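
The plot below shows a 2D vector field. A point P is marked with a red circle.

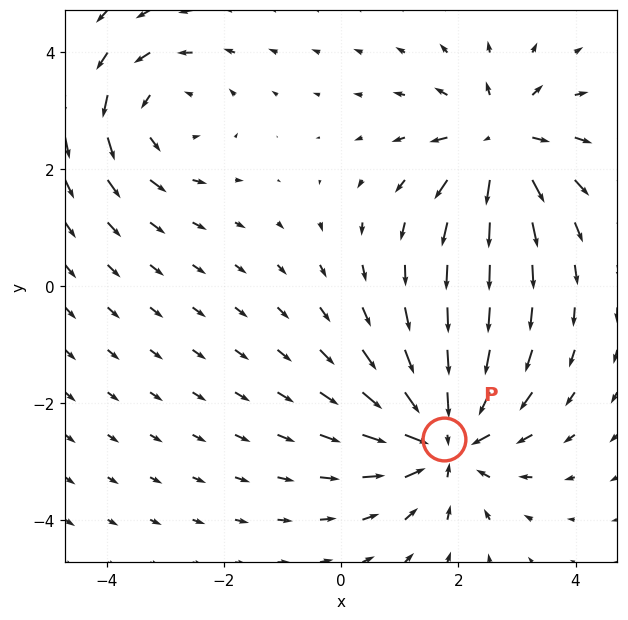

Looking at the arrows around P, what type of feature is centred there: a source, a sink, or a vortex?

At P (1.8, -2.6) the arrows converge inward. Divergence about -5, curl ≈0 — negative divergence with near-zero curl is a sink.

sink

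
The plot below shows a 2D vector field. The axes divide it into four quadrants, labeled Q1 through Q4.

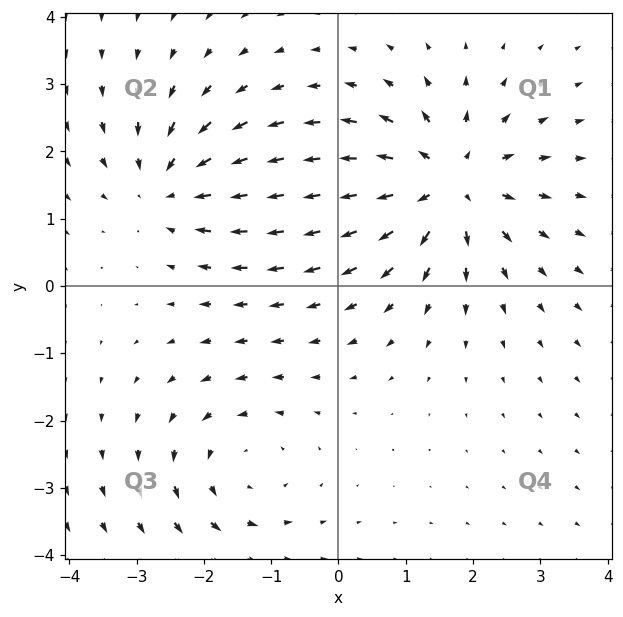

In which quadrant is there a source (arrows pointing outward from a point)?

The source sits at approximately (1.6, 1.5), which lies in quadrant Q1. The divergence there is about +5, positive as expected for a source.

Q1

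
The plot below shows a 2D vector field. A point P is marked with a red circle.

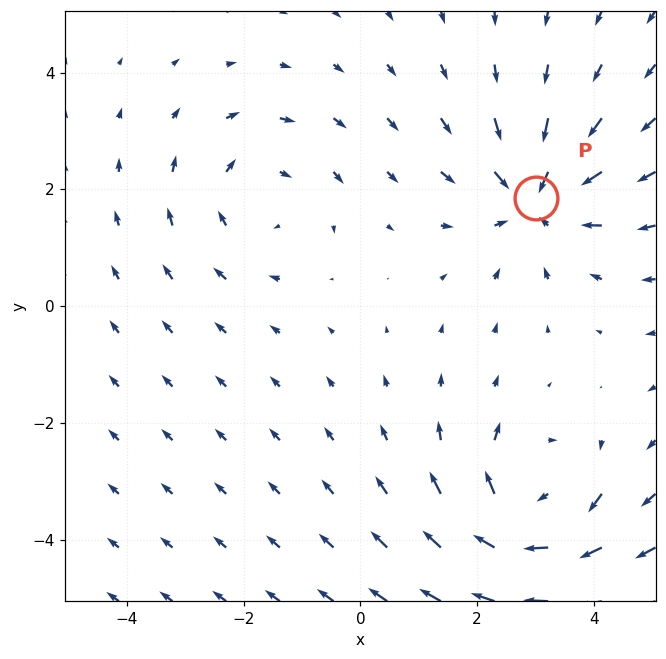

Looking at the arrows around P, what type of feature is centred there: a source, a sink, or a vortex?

sink

At P (3.0, 1.8) the arrows converge inward. Divergence about -5, curl ≈0 — negative divergence with near-zero curl is a sink.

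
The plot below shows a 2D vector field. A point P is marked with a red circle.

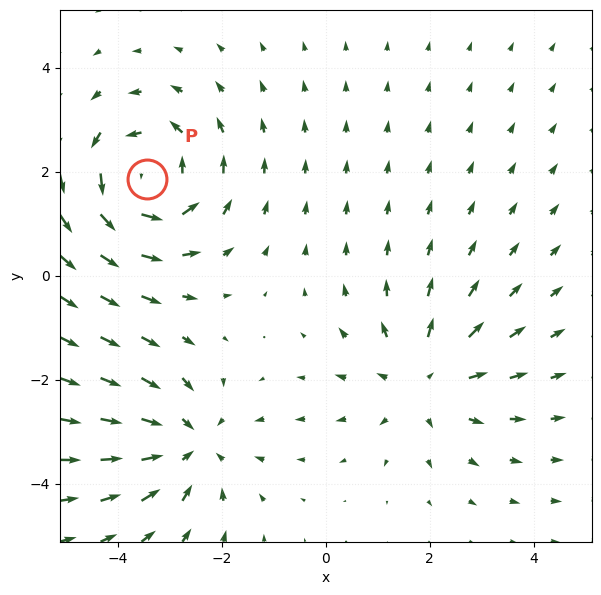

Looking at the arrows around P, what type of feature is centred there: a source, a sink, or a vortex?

vortex

At P (-3.4, 1.9) the arrows circulate counterclockwise. Divergence ≈0, curl about +4 — near-zero divergence with nonzero curl is a vortex.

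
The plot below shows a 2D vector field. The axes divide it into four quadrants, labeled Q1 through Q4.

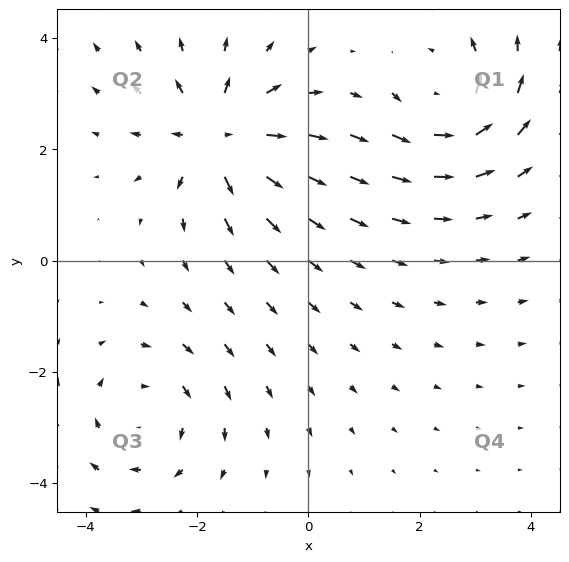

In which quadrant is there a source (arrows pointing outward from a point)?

The source sits at approximately (-1.6, 2.2), which lies in quadrant Q2. The divergence there is about +6, positive as expected for a source.

Q2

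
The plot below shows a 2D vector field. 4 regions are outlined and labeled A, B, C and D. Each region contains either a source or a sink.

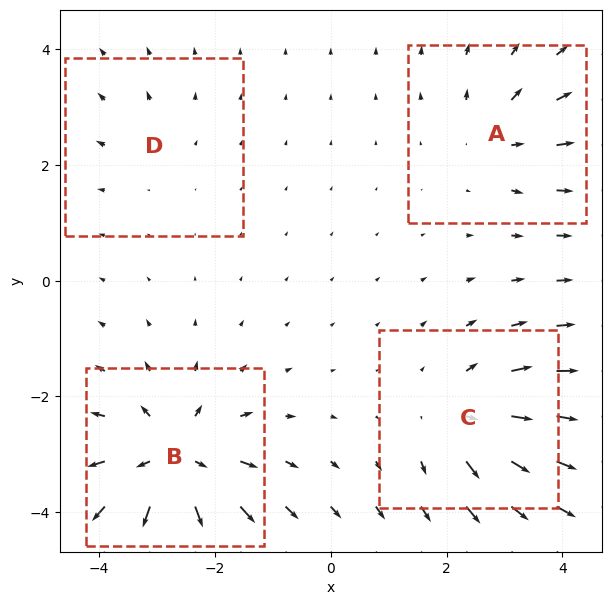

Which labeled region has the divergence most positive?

B

Divergence at each region's feature centre — A: about +4, B: about +8, C: about +6, D: about +2. Region B is most positive.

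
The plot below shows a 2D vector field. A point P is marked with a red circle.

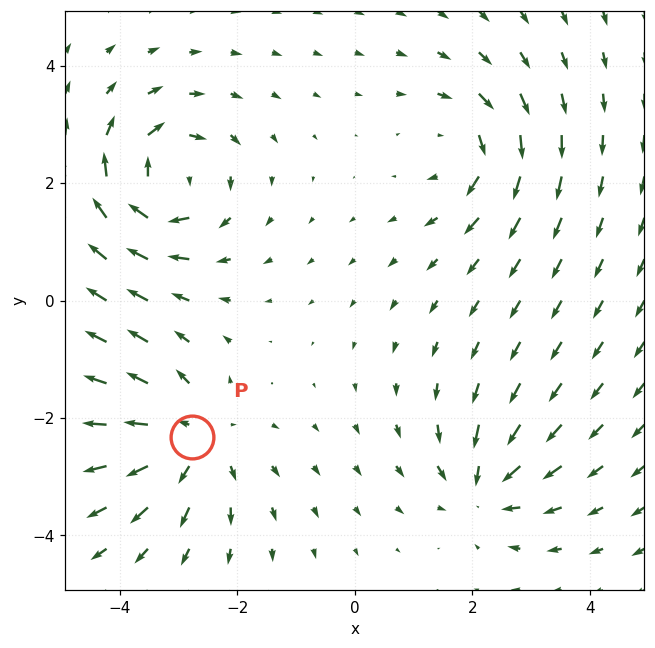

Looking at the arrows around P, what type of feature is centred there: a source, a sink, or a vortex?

source

At P (-2.8, -2.3) the arrows spread outward. Divergence about +4, curl ≈0 — positive divergence with near-zero curl is a source.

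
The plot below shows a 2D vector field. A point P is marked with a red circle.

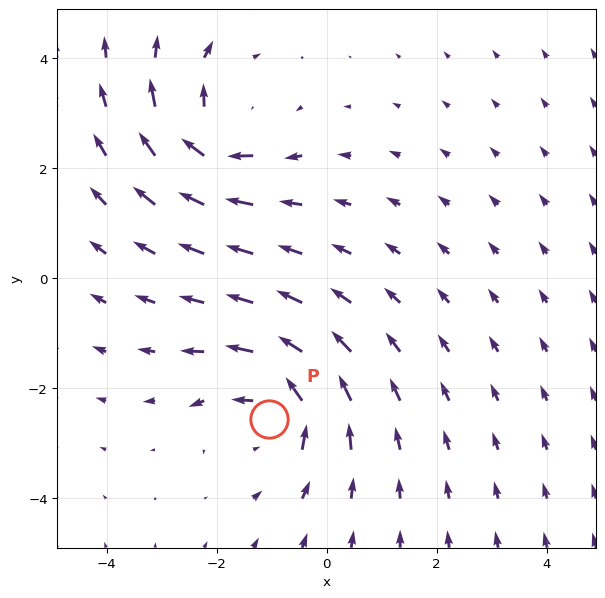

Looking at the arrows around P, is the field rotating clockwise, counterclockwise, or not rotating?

counterclockwise

Near P at (-1.0, -2.6) the arrows circulate counterclockwise. The curl (z-component) there is about +4; positive curl means counterclockwise rotation.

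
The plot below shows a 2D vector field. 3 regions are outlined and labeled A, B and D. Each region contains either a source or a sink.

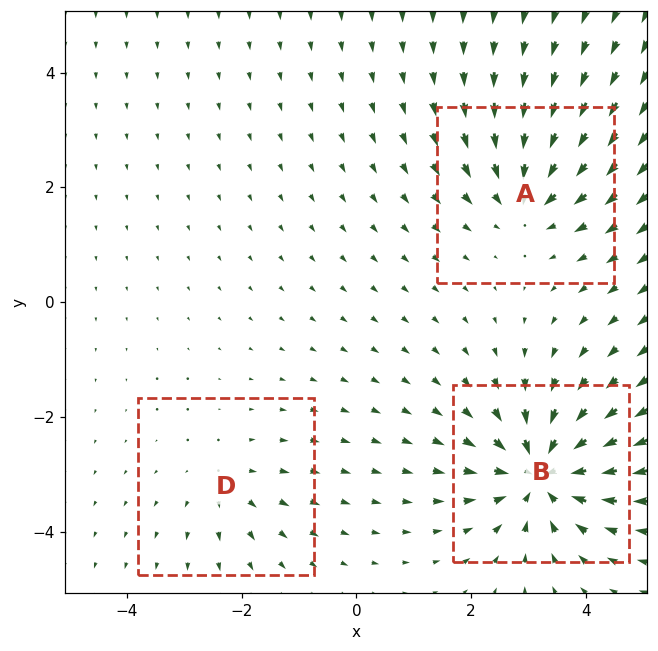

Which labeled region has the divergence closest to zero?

Divergence at each region's feature centre — A: about -4, B: about -6, D: about +2. Region D is closest to zero.

D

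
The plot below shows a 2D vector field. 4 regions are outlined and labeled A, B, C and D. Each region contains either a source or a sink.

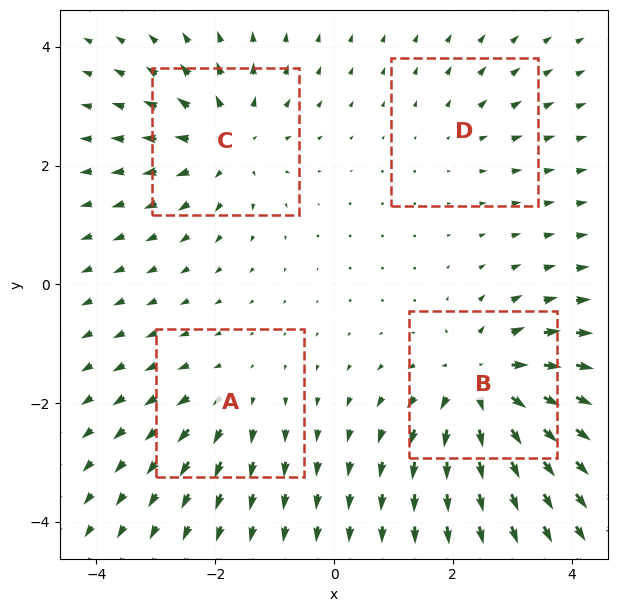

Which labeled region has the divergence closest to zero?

Divergence at each region's feature centre — A: about +3, B: about +7, C: about +5, D: about +2. Region D is closest to zero.

D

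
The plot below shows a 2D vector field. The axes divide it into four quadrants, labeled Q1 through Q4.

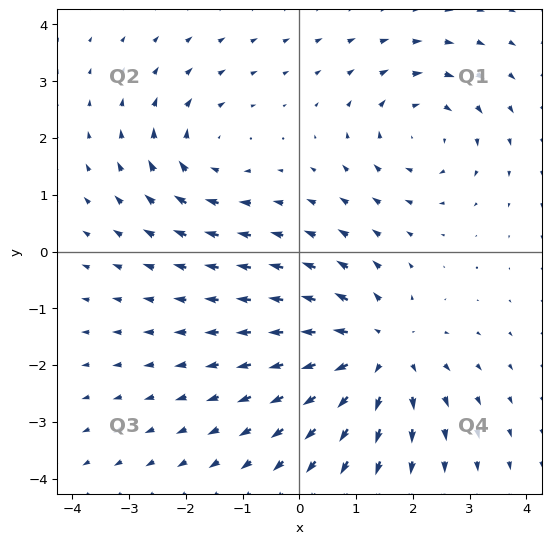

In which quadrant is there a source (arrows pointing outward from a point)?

The source sits at approximately (1.4, -1.8), which lies in quadrant Q4. The divergence there is about +4, positive as expected for a source.

Q4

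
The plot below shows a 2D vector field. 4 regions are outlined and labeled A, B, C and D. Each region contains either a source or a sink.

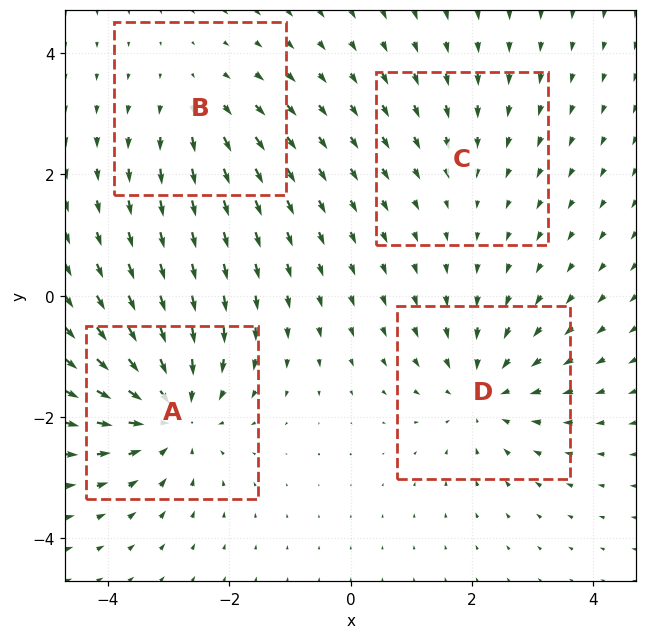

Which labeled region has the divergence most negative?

Divergence at each region's feature centre — A: about -6, B: about +3, C: about -2, D: about -5. Region A is most negative.

A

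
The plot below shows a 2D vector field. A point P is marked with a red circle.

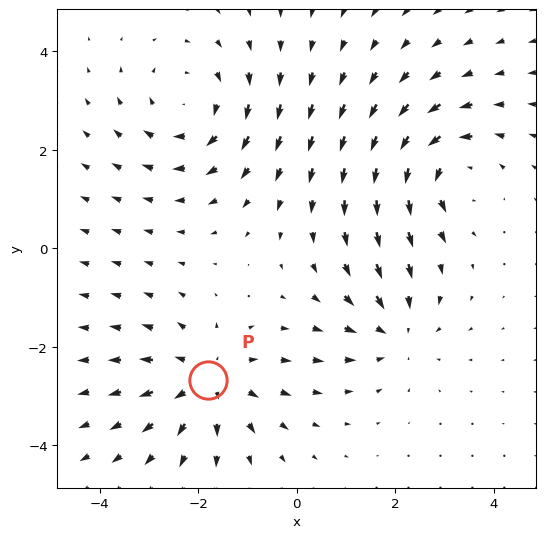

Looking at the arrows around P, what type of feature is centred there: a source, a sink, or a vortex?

At P (-1.8, -2.7) the arrows spread outward. Divergence about +4, curl ≈0 — positive divergence with near-zero curl is a source.

source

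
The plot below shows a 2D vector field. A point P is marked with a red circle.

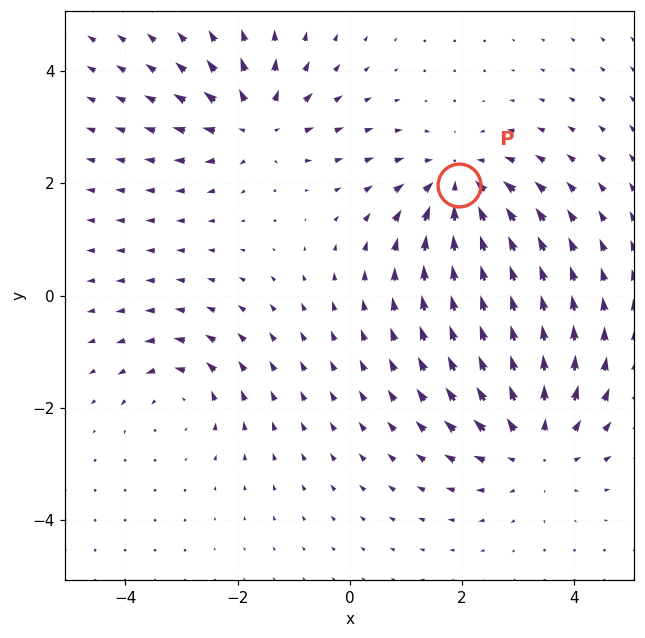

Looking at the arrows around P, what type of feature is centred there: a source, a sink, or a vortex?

sink

At P (1.9, 2.0) the arrows converge inward. Divergence about -5, curl ≈0 — negative divergence with near-zero curl is a sink.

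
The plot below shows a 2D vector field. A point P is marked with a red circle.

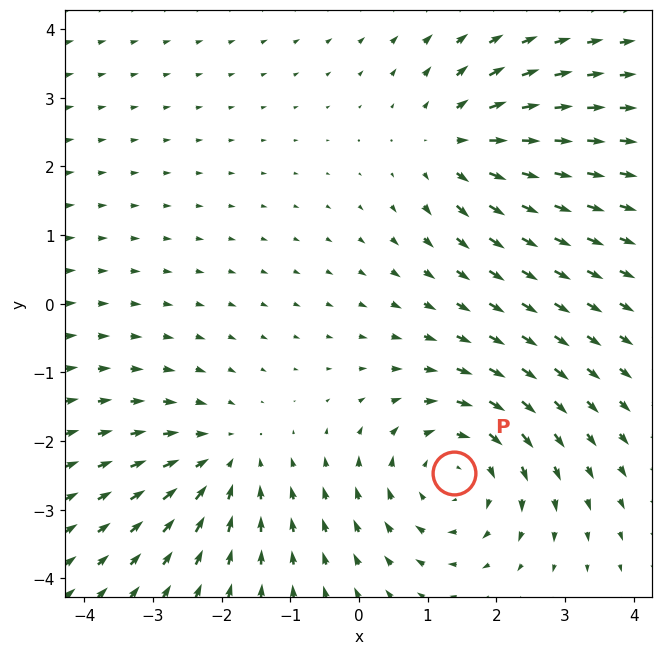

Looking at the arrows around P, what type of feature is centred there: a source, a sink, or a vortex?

At P (1.4, -2.5) the arrows circulate clockwise. Divergence ≈0, curl about -4 — near-zero divergence with nonzero curl is a vortex.

vortex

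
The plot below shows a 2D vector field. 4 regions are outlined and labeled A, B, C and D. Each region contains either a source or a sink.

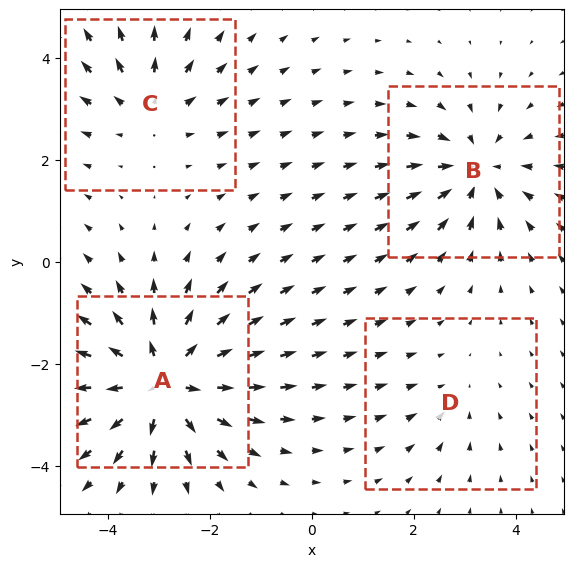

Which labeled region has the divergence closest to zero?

Divergence at each region's feature centre — A: about +6, B: about -4, C: about +3, D: about -2. Region D is closest to zero.

D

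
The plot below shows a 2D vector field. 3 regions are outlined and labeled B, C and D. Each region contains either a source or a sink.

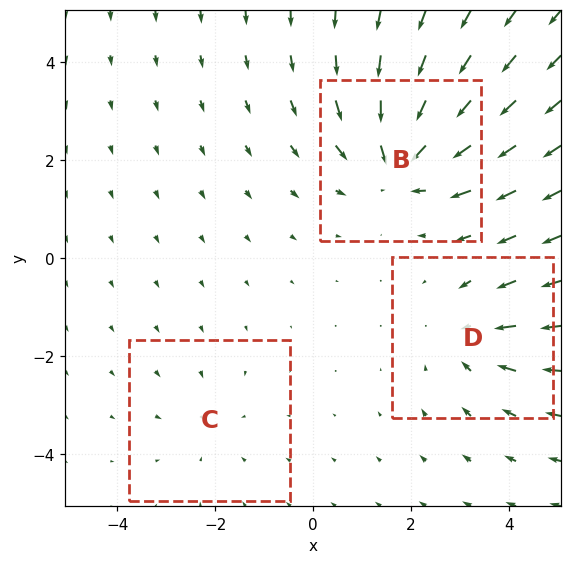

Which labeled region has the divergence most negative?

Divergence at each region's feature centre — B: about -4, C: about -2, D: about -3. Region B is most negative.

B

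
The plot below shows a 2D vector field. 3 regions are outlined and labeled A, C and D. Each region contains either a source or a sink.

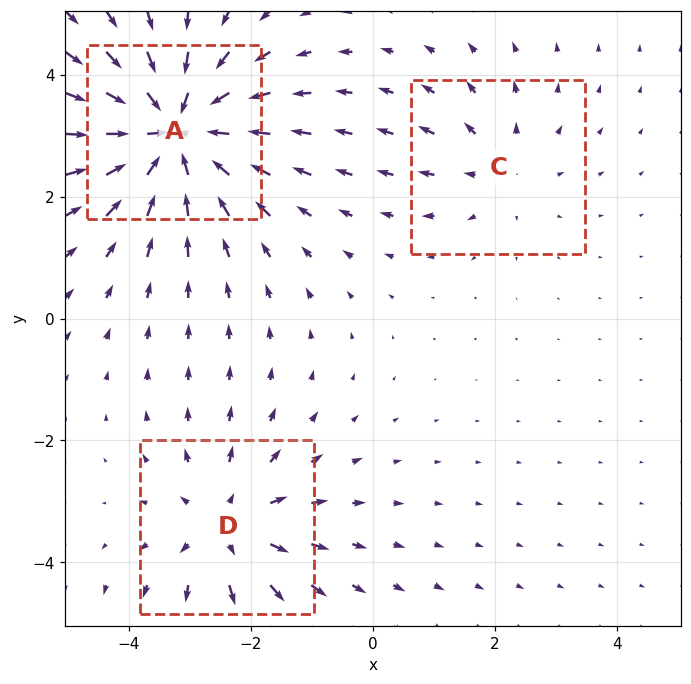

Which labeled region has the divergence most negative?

A

Divergence at each region's feature centre — A: about -5, C: about +2, D: about +3. Region A is most negative.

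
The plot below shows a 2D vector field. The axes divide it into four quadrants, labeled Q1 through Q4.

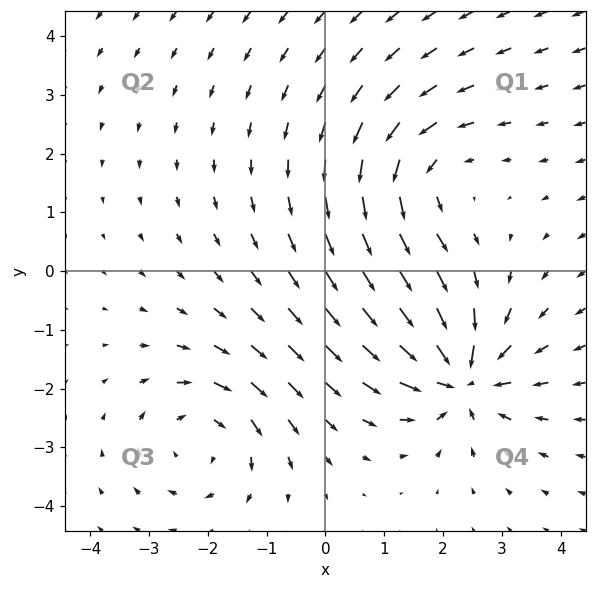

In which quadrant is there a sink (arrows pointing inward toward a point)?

Q4

The sink sits at approximately (2.3, -1.8), which lies in quadrant Q4. The divergence there is about -6, negative as expected for a sink.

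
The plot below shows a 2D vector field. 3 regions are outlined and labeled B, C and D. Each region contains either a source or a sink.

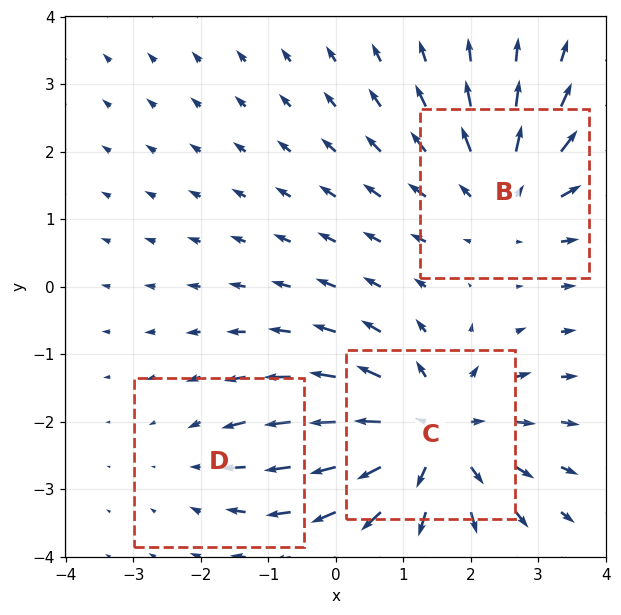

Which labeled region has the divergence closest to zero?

D

Divergence at each region's feature centre — B: about +3, C: about +4, D: about -2. Region D is closest to zero.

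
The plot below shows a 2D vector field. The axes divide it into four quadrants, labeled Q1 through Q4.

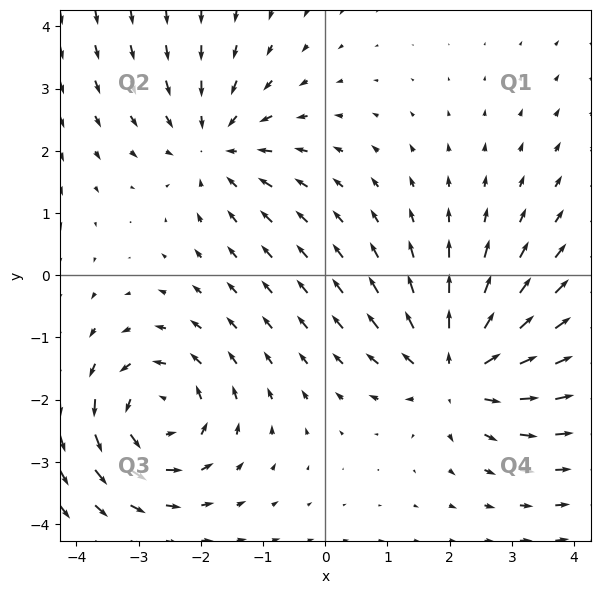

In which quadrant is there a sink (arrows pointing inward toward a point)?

The sink sits at approximately (-1.8, 2.1), which lies in quadrant Q2. The divergence there is about -2, negative as expected for a sink.

Q2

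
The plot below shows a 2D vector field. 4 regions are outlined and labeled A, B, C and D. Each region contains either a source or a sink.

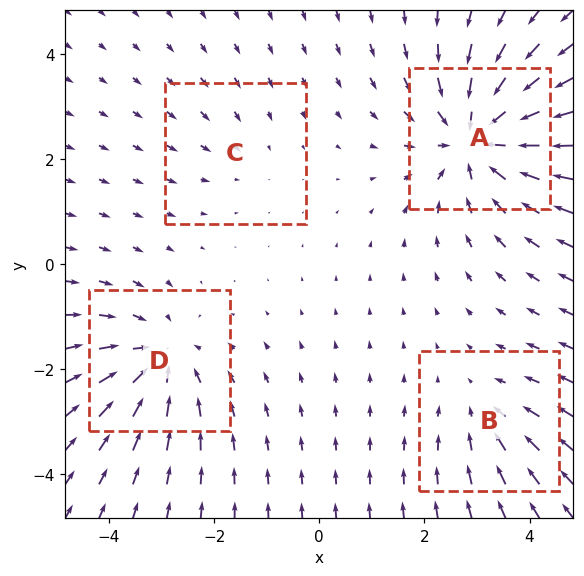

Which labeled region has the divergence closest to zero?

C

Divergence at each region's feature centre — A: about -7, B: about -3, C: about -2, D: about -5. Region C is closest to zero.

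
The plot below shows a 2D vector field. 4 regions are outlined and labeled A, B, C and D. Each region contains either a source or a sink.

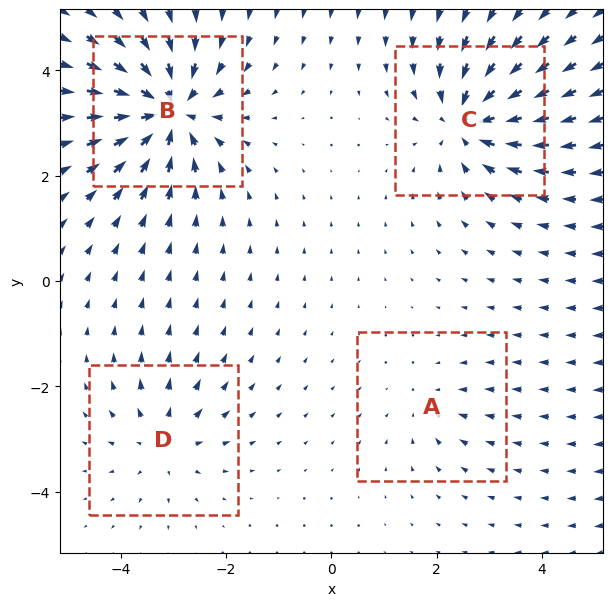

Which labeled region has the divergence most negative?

Divergence at each region's feature centre — A: about -2, B: about -8, C: about -6, D: about +4. Region B is most negative.

B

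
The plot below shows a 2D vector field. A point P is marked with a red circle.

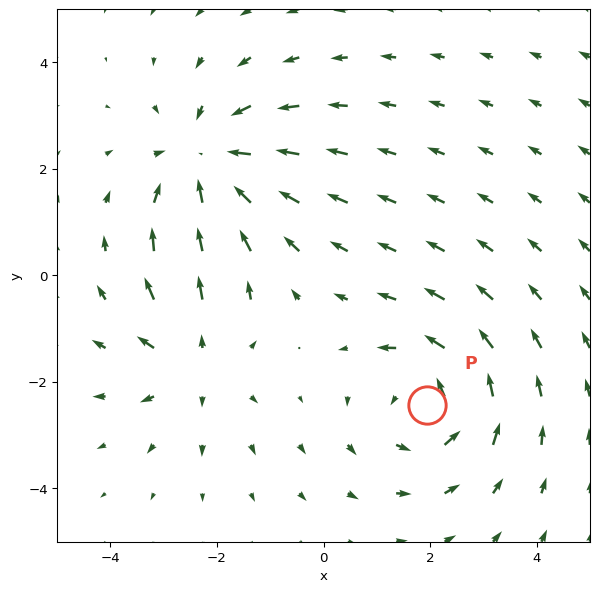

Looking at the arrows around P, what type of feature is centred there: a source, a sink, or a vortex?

At P (1.9, -2.4) the arrows circulate counterclockwise. Divergence ≈0, curl about +4 — near-zero divergence with nonzero curl is a vortex.

vortex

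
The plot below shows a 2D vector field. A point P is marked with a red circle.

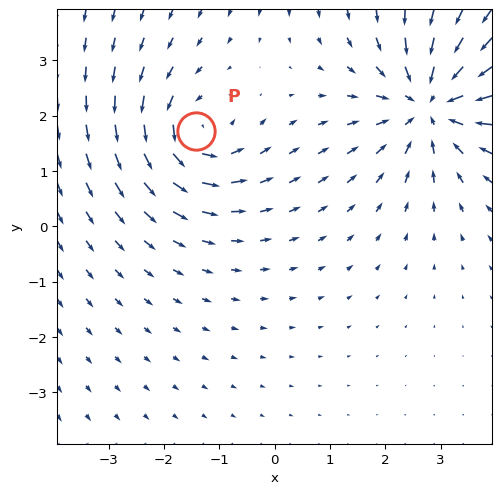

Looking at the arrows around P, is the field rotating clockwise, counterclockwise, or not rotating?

counterclockwise

Near P at (-1.4, 1.7) the arrows circulate counterclockwise. The curl (z-component) there is about +3; positive curl means counterclockwise rotation.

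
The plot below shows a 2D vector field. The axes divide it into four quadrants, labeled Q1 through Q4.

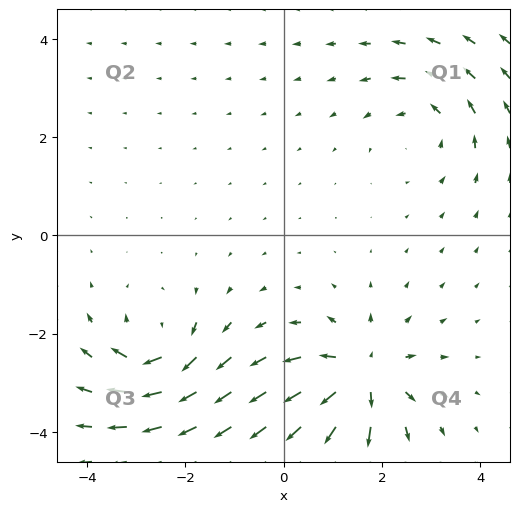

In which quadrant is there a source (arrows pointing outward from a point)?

The source sits at approximately (1.6, -2.9), which lies in quadrant Q4. The divergence there is about +7, positive as expected for a source.

Q4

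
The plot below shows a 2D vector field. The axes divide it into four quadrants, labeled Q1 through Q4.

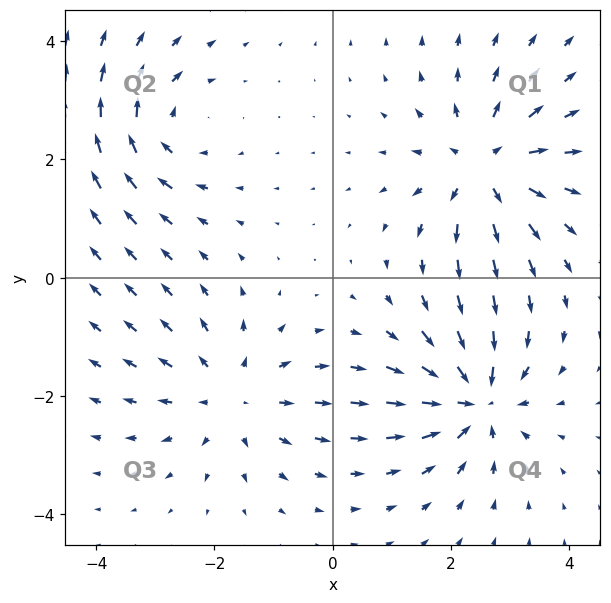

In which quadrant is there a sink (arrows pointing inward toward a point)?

The sink sits at approximately (2.4, -2.1), which lies in quadrant Q4. The divergence there is about -6, negative as expected for a sink.

Q4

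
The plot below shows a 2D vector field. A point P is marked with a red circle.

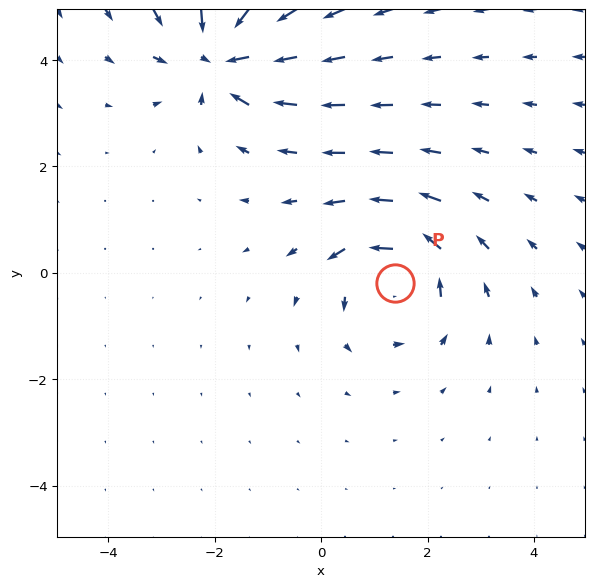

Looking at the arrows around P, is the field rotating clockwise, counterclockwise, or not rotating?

Near P at (1.4, -0.2) the arrows circulate counterclockwise. The curl (z-component) there is about +5; positive curl means counterclockwise rotation.

counterclockwise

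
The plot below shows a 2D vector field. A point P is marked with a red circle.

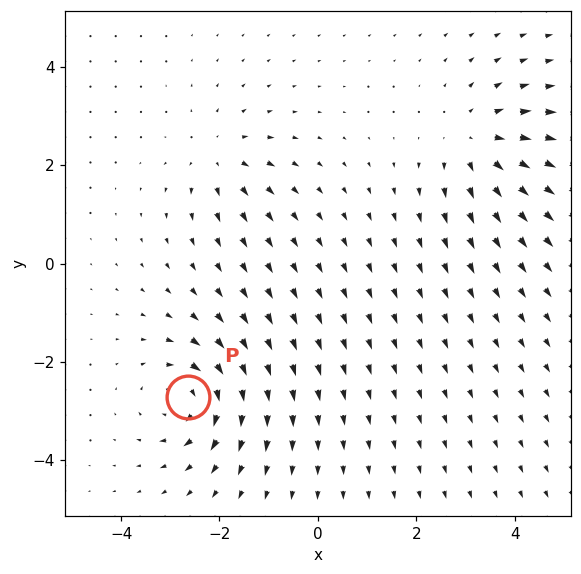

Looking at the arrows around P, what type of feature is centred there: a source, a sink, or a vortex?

At P (-2.6, -2.7) the arrows circulate clockwise. Divergence ≈0, curl about -5 — near-zero divergence with nonzero curl is a vortex.

vortex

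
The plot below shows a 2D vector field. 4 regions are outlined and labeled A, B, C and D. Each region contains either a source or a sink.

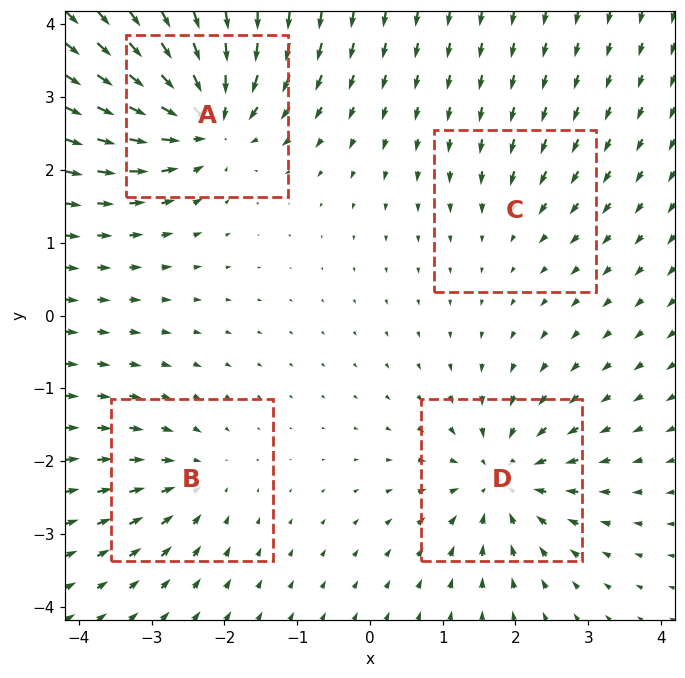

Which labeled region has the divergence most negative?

A

Divergence at each region's feature centre — A: about -8, B: about -4, C: about -2, D: about -6. Region A is most negative.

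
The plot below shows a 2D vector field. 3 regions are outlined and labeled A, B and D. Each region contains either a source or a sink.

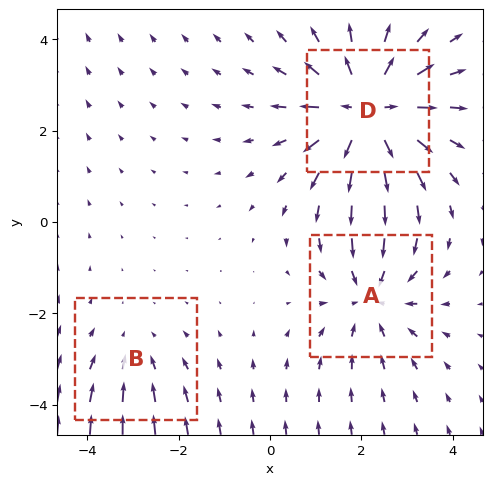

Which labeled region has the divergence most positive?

D

Divergence at each region's feature centre — A: about -3, B: about -2, D: about +4. Region D is most positive.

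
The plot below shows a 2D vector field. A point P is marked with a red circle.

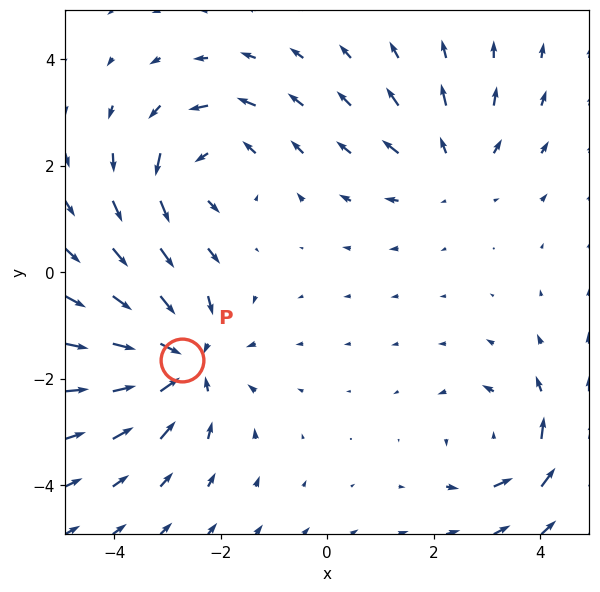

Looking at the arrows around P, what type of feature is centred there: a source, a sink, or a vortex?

sink

At P (-2.7, -1.6) the arrows converge inward. Divergence about -5, curl ≈0 — negative divergence with near-zero curl is a sink.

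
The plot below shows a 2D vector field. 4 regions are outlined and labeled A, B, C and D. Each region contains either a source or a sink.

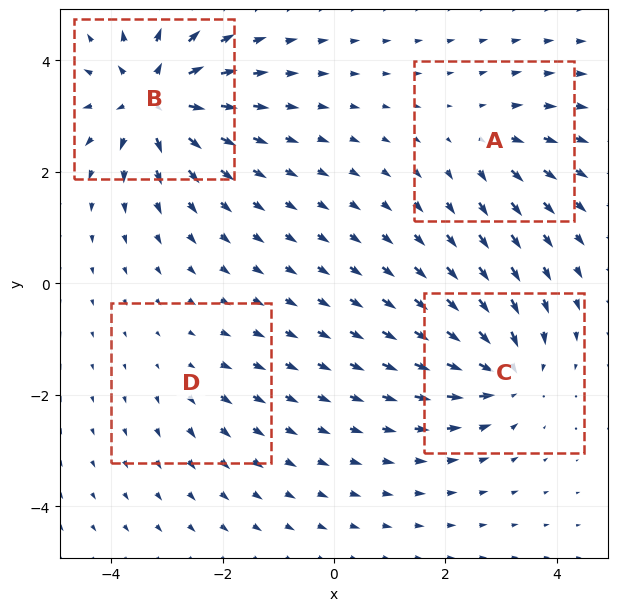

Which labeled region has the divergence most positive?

B

Divergence at each region's feature centre — A: about +4, B: about +8, C: about -6, D: about +2. Region B is most positive.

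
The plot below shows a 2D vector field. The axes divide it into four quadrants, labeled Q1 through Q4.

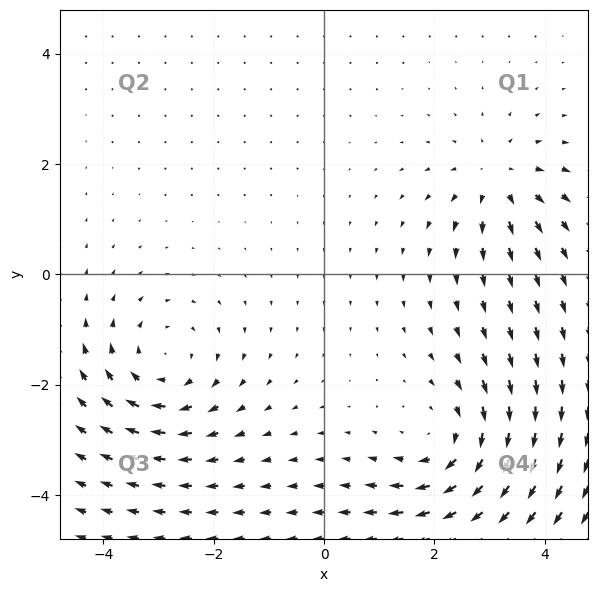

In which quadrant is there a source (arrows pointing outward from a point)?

The source sits at approximately (3.2, 1.7), which lies in quadrant Q1. The divergence there is about +4, positive as expected for a source.

Q1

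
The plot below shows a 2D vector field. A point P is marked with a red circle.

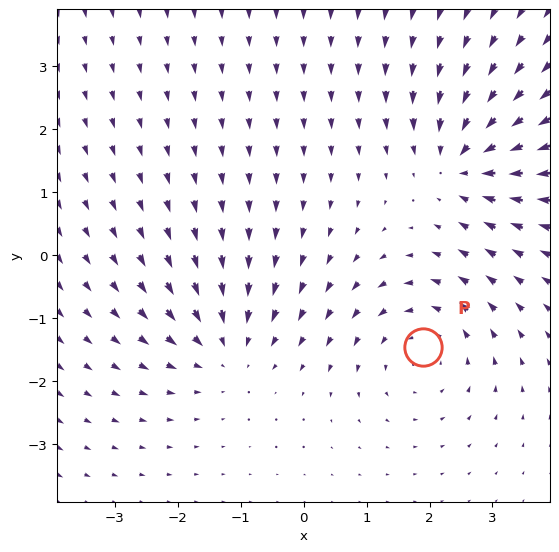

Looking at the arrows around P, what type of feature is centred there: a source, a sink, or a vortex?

vortex

At P (1.9, -1.5) the arrows circulate counterclockwise. Divergence ≈0, curl about +3 — near-zero divergence with nonzero curl is a vortex.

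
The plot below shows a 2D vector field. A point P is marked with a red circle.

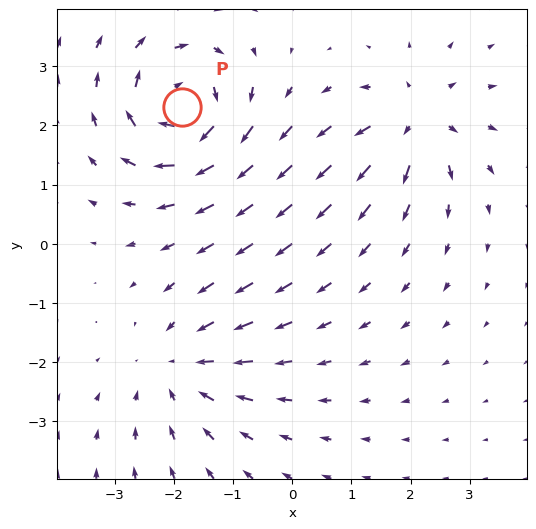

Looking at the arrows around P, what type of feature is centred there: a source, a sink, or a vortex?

vortex

At P (-1.9, 2.3) the arrows circulate clockwise. Divergence ≈0, curl about -6 — near-zero divergence with nonzero curl is a vortex.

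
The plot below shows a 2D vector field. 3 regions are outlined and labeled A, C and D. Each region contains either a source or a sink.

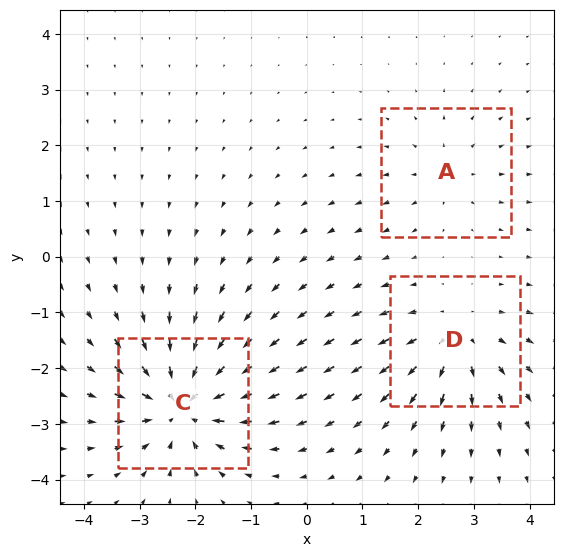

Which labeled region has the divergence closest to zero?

A

Divergence at each region's feature centre — A: about +2, C: about -5, D: about +3. Region A is closest to zero.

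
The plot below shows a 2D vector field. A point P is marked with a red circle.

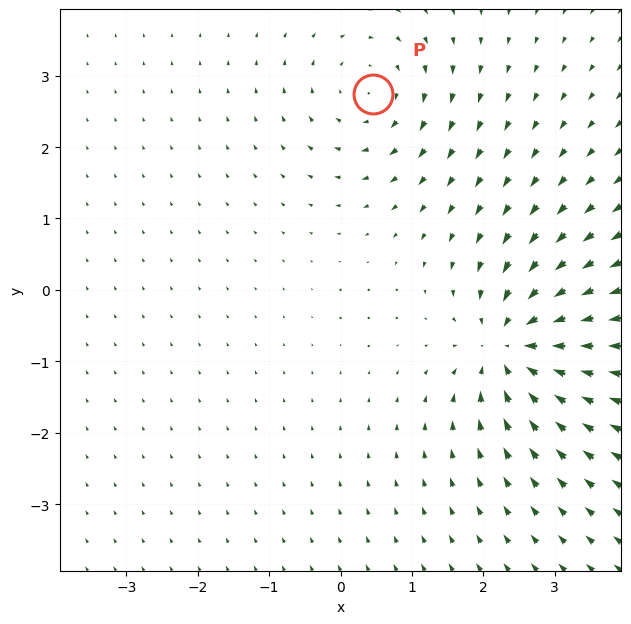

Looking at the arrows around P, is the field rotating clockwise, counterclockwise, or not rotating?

Near P at (0.5, 2.7) the arrows circulate clockwise. The curl (z-component) there is about -4; negative curl means clockwise rotation.

clockwise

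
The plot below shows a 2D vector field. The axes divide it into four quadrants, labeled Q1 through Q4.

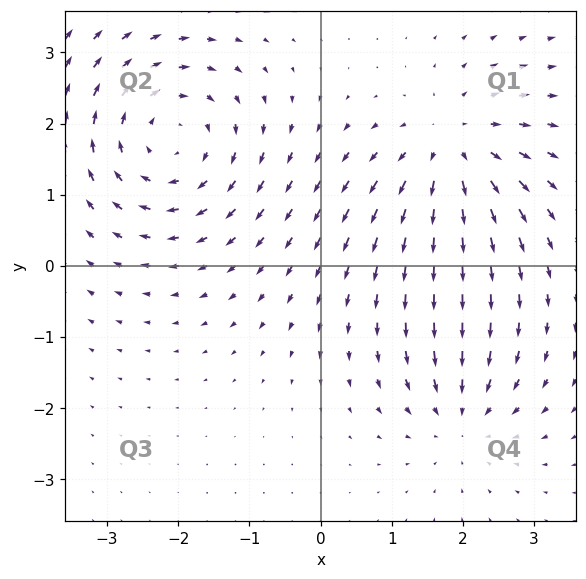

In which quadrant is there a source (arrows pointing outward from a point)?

Q1

The source sits at approximately (1.9, 1.6), which lies in quadrant Q1. The divergence there is about +4, positive as expected for a source.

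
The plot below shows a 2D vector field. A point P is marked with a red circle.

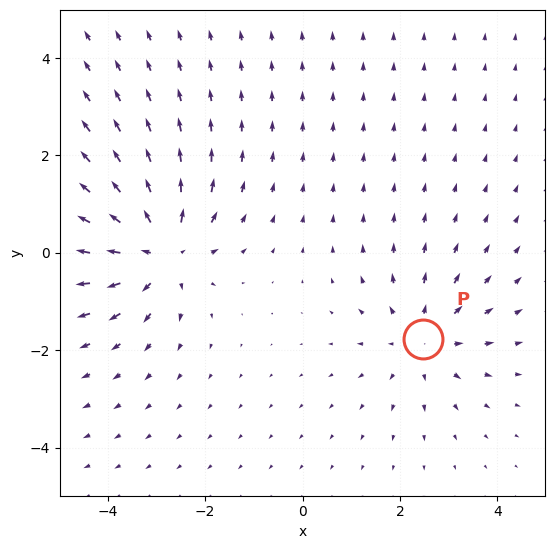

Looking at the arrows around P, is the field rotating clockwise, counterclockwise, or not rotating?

Near P at (2.5, -1.8) the arrows show no circulation. The curl there is ≈0.

not rotating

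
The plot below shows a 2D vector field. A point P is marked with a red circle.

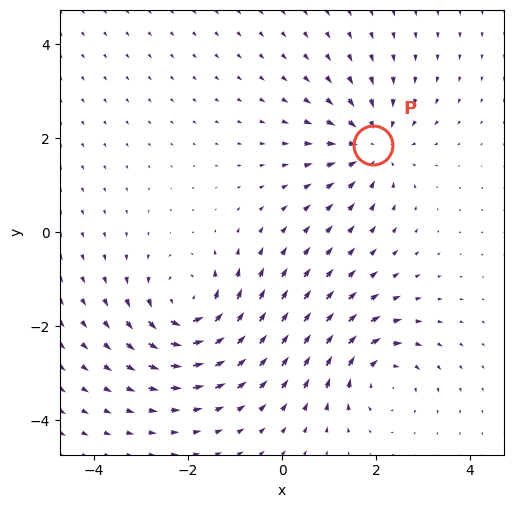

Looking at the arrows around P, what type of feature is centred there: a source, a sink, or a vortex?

sink

At P (1.9, 1.8) the arrows converge inward. Divergence about -5, curl ≈0 — negative divergence with near-zero curl is a sink.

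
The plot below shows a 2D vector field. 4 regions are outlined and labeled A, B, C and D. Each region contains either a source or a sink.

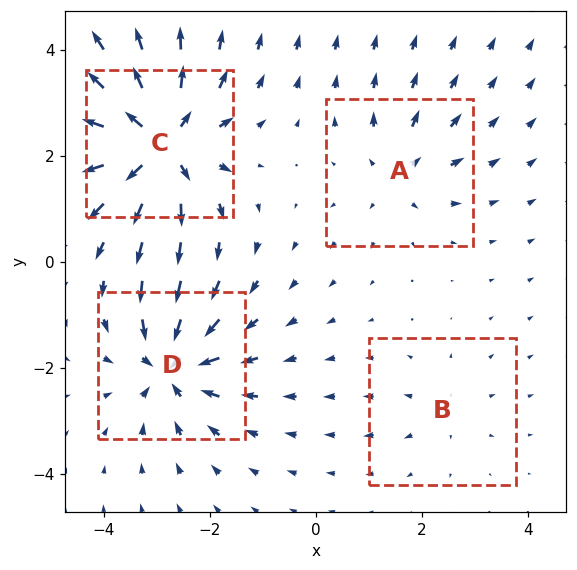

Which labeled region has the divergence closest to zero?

Divergence at each region's feature centre — A: about +4, B: about +2, C: about +8, D: about -6. Region B is closest to zero.

B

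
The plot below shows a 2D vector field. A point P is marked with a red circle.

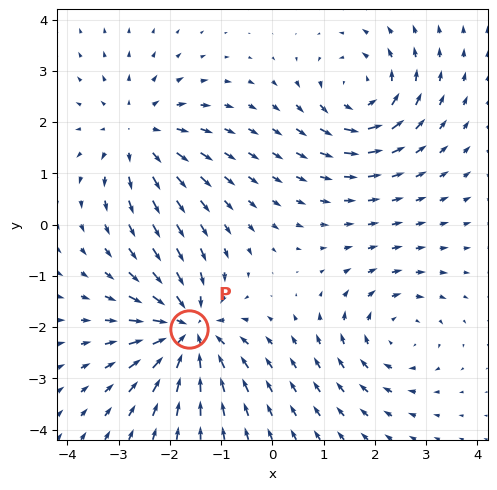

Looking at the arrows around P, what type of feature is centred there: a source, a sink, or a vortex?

At P (-1.6, -2.0) the arrows converge inward. Divergence about -6, curl ≈0 — negative divergence with near-zero curl is a sink.

sink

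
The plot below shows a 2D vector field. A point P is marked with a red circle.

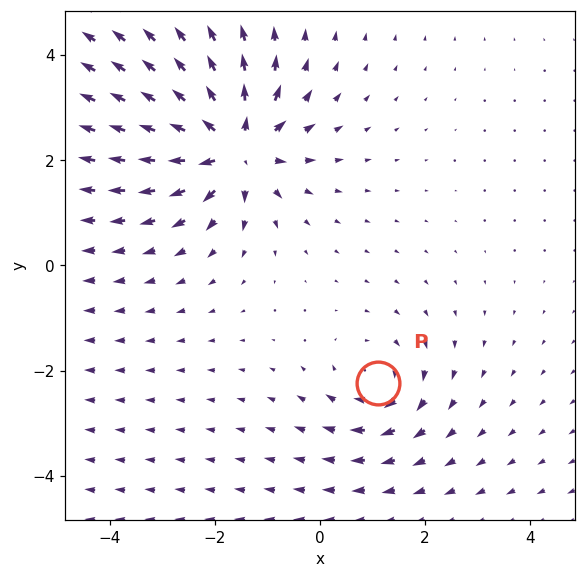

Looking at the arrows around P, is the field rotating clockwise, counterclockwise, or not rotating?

Near P at (1.1, -2.2) the arrows circulate clockwise. The curl (z-component) there is about -3; negative curl means clockwise rotation.

clockwise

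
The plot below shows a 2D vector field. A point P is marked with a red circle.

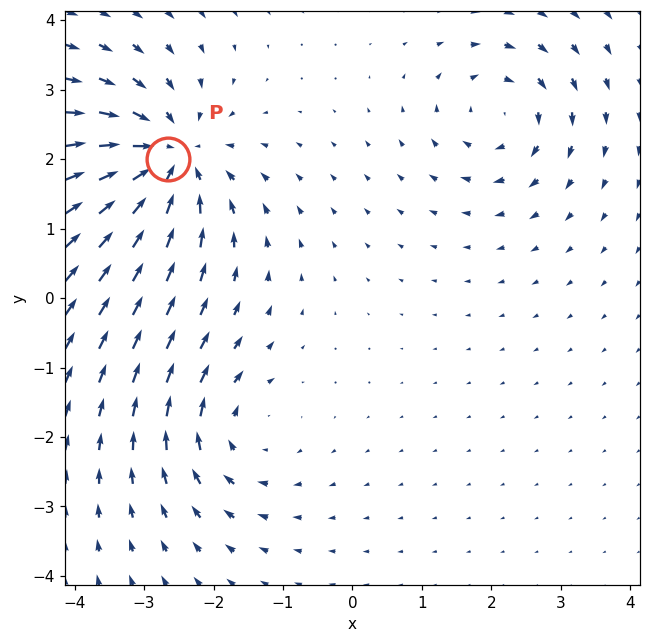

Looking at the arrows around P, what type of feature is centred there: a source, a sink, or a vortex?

sink

At P (-2.7, 2.0) the arrows converge inward. Divergence about -6, curl ≈0 — negative divergence with near-zero curl is a sink.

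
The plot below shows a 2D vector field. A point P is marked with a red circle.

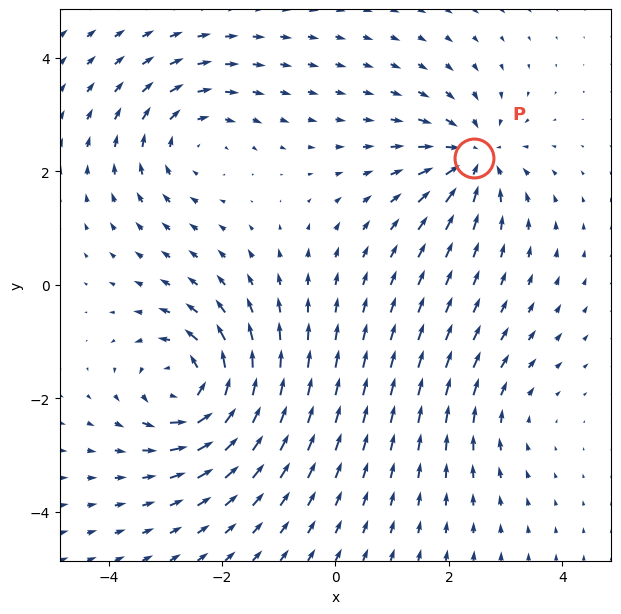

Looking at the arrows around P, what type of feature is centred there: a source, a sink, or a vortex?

sink

At P (2.4, 2.2) the arrows converge inward. Divergence about -5, curl ≈0 — negative divergence with near-zero curl is a sink.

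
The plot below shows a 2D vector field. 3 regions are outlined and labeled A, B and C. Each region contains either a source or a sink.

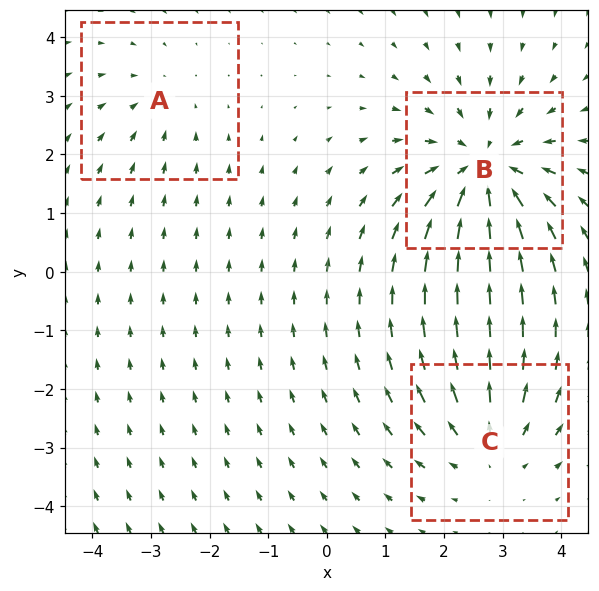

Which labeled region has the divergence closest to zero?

A

Divergence at each region's feature centre — A: about -2, B: about -4, C: about +3. Region A is closest to zero.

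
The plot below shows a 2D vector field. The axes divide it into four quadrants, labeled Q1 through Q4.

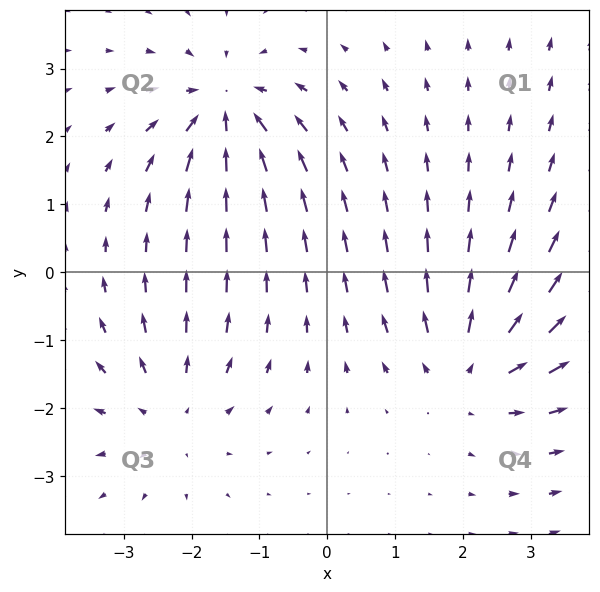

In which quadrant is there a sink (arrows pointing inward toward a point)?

The sink sits at approximately (-1.5, 2.4), which lies in quadrant Q2. The divergence there is about -4, negative as expected for a sink.

Q2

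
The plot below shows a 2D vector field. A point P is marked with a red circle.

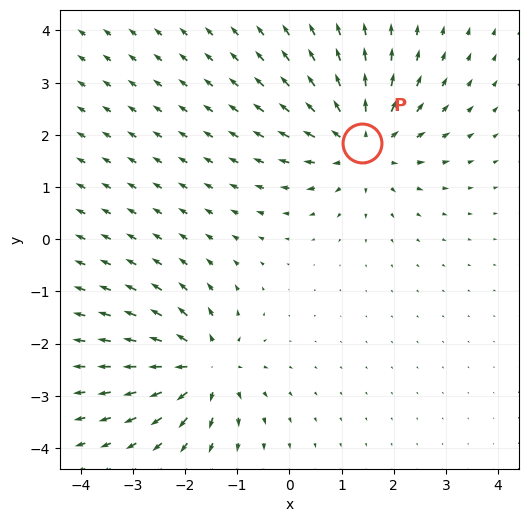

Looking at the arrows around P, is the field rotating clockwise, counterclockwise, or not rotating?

not rotating

Near P at (1.4, 1.8) the arrows show no circulation. The curl there is ≈0.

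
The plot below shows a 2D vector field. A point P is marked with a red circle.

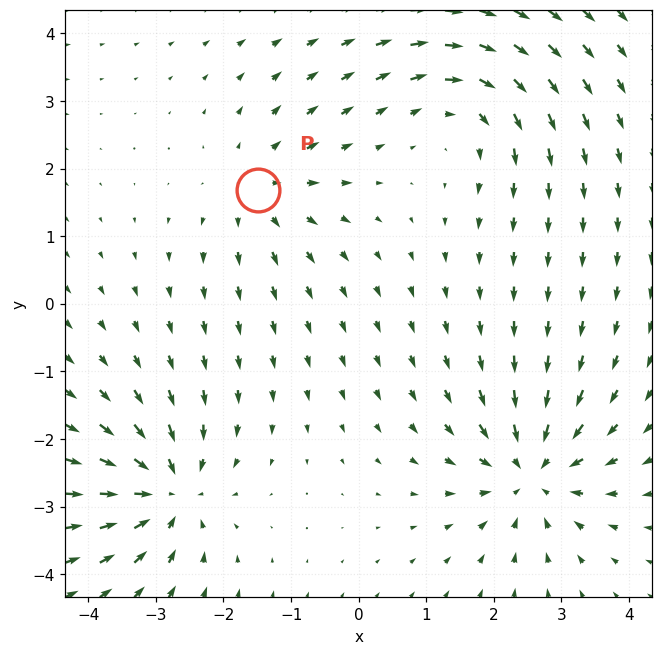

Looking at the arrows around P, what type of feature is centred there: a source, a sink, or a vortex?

source

At P (-1.5, 1.7) the arrows spread outward. Divergence about +3, curl ≈0 — positive divergence with near-zero curl is a source.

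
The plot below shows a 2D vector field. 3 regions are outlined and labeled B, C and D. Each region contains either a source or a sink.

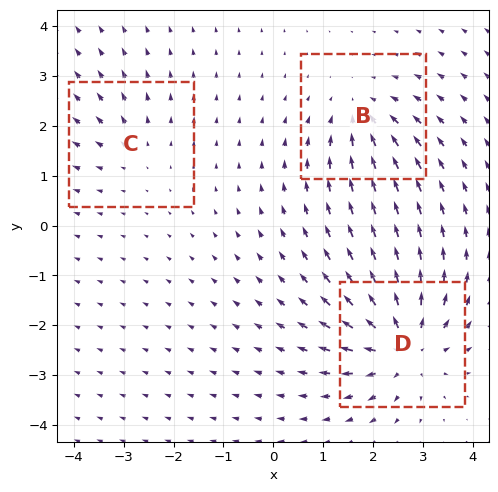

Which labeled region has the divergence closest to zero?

C

Divergence at each region's feature centre — B: about -3, C: about +2, D: about +6. Region C is closest to zero.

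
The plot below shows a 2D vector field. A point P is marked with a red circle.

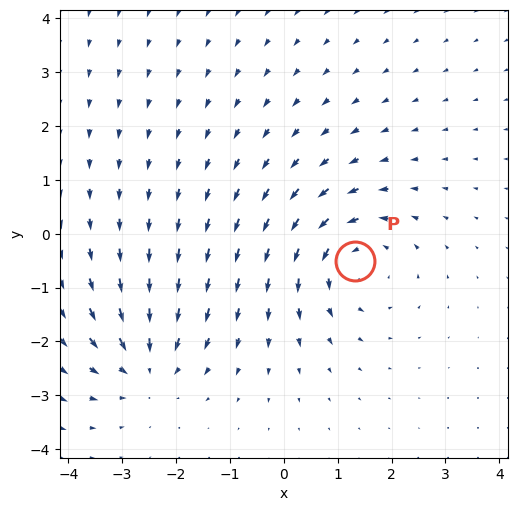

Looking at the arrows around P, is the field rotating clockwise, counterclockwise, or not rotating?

counterclockwise

Near P at (1.3, -0.5) the arrows circulate counterclockwise. The curl (z-component) there is about +5; positive curl means counterclockwise rotation.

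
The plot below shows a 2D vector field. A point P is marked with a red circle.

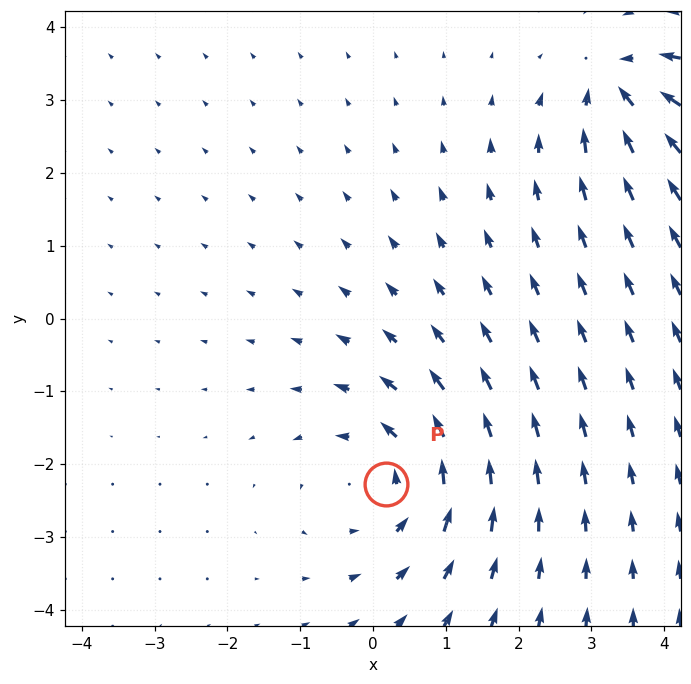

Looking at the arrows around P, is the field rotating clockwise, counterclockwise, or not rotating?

counterclockwise

Near P at (0.2, -2.3) the arrows circulate counterclockwise. The curl (z-component) there is about +4; positive curl means counterclockwise rotation.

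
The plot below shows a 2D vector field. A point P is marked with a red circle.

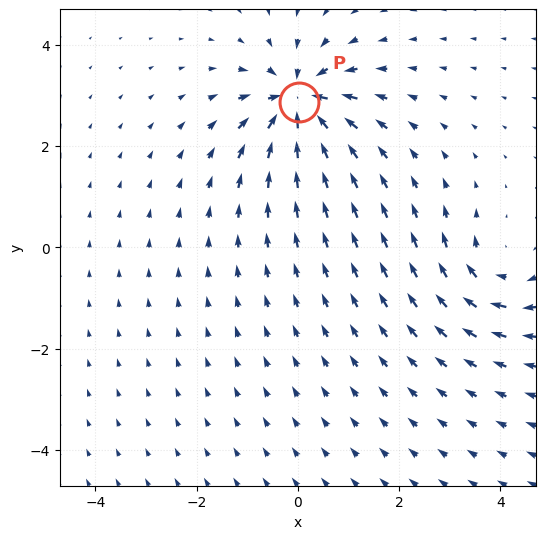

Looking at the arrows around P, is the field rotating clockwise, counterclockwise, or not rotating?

not rotating

Near P at (0.0, 2.9) the arrows show no circulation. The curl there is ≈0.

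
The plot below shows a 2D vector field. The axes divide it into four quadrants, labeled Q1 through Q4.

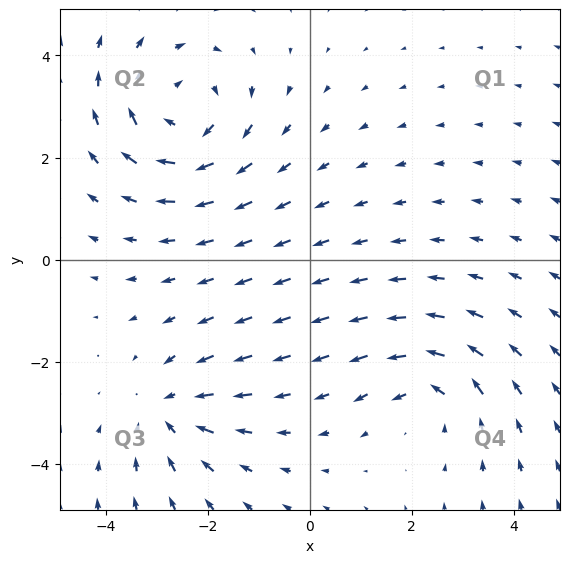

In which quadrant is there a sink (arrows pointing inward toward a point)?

Q3

The sink sits at approximately (-2.8, -3.0), which lies in quadrant Q3. The divergence there is about -3, negative as expected for a sink.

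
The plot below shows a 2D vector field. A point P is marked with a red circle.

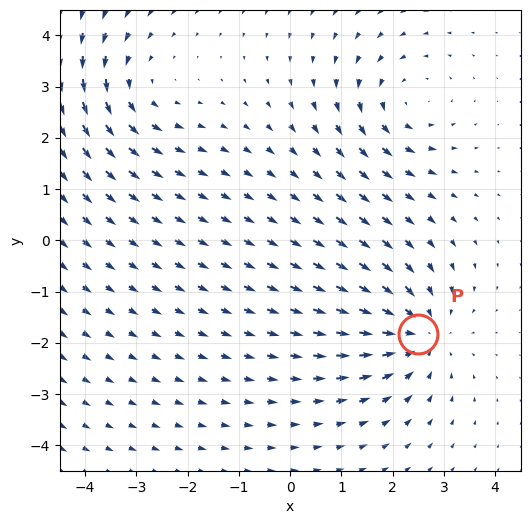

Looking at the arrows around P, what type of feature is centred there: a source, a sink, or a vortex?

sink

At P (2.5, -1.8) the arrows converge inward. Divergence about -4, curl ≈0 — negative divergence with near-zero curl is a sink.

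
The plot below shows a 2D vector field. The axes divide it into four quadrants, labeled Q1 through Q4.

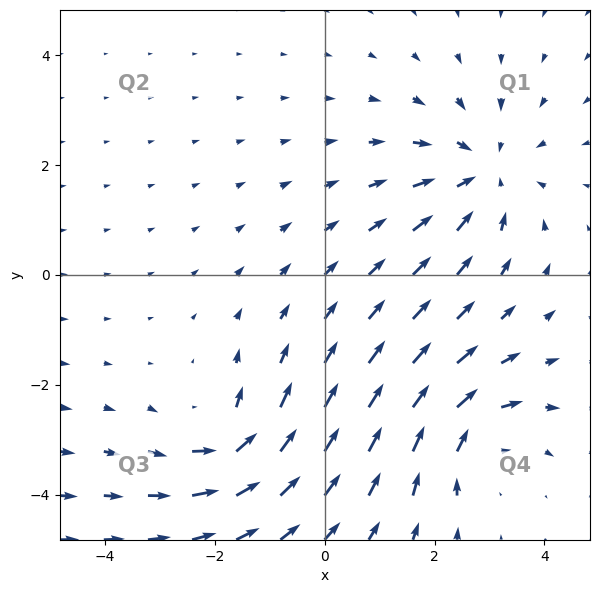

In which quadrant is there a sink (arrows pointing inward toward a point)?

Q1

The sink sits at approximately (2.9, 1.9), which lies in quadrant Q1. The divergence there is about -3, negative as expected for a sink.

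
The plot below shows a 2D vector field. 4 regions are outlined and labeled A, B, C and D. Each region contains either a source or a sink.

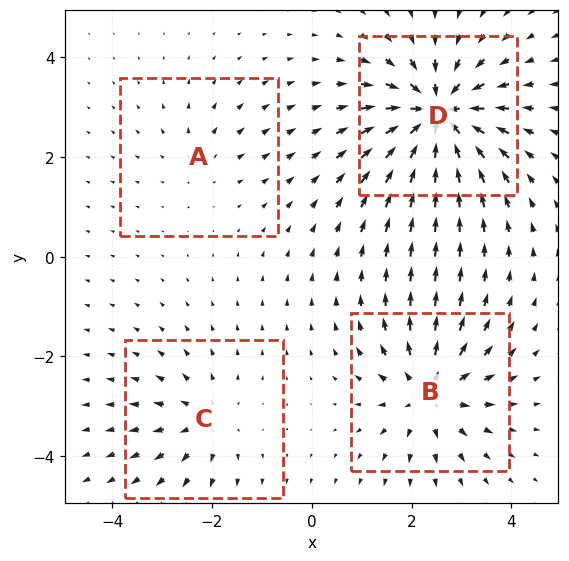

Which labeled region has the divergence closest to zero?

A

Divergence at each region's feature centre — A: about +2, B: about +6, C: about +4, D: about -8. Region A is closest to zero.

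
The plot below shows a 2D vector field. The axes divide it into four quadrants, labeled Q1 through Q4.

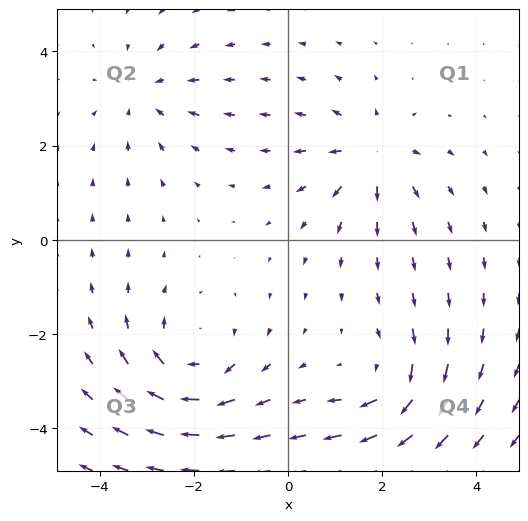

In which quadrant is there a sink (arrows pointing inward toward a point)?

Q2

The sink sits at approximately (-3.0, 3.1), which lies in quadrant Q2. The divergence there is about -3, negative as expected for a sink.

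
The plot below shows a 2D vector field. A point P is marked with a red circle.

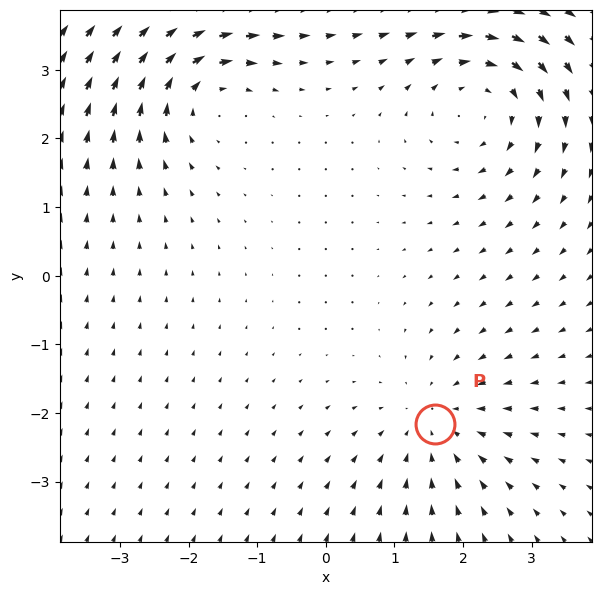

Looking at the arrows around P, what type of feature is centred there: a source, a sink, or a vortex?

At P (1.6, -2.2) the arrows converge inward. Divergence about -2, curl ≈0 — negative divergence with near-zero curl is a sink.

sink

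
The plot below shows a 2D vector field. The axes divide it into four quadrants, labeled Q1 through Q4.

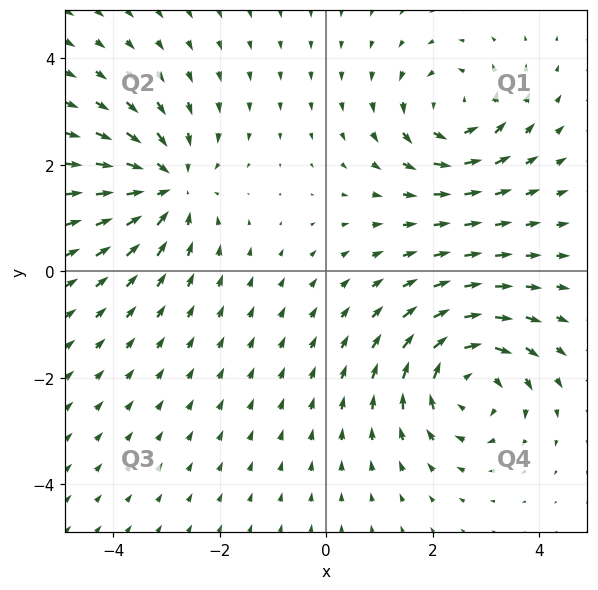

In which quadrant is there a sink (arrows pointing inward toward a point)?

The sink sits at approximately (-3.0, 1.6), which lies in quadrant Q2. The divergence there is about -3, negative as expected for a sink.

Q2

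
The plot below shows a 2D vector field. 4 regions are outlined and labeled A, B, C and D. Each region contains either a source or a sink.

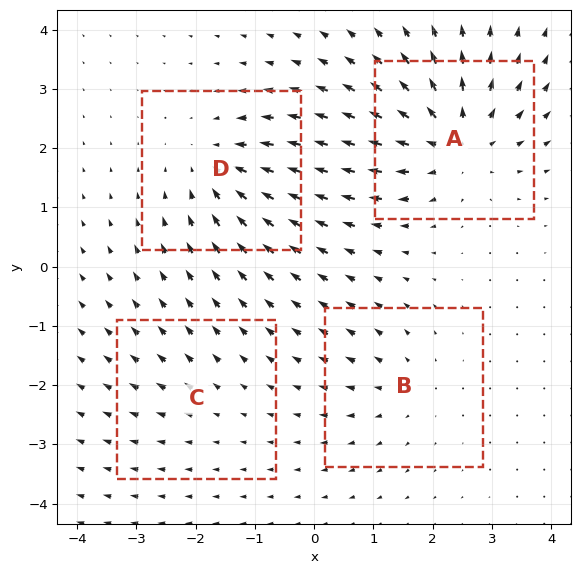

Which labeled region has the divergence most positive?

A

Divergence at each region's feature centre — A: about +7, B: about +3, C: about +2, D: about -5. Region A is most positive.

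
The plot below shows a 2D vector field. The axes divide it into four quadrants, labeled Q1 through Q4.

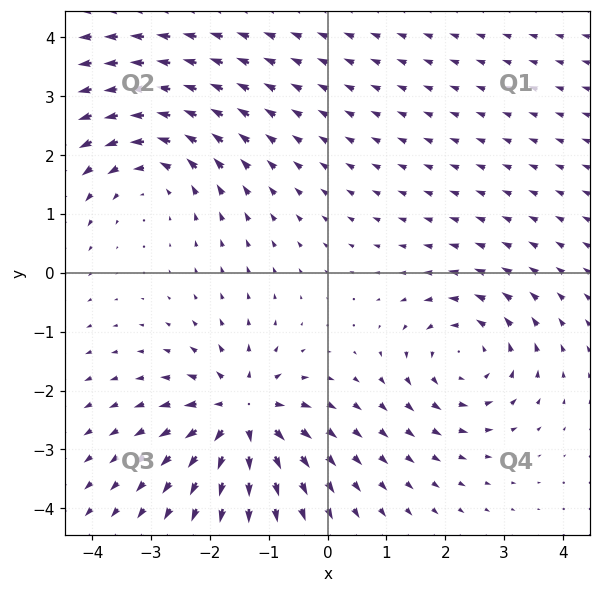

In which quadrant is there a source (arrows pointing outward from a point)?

Q3

The source sits at approximately (-1.5, -2.4), which lies in quadrant Q3. The divergence there is about +5, positive as expected for a source.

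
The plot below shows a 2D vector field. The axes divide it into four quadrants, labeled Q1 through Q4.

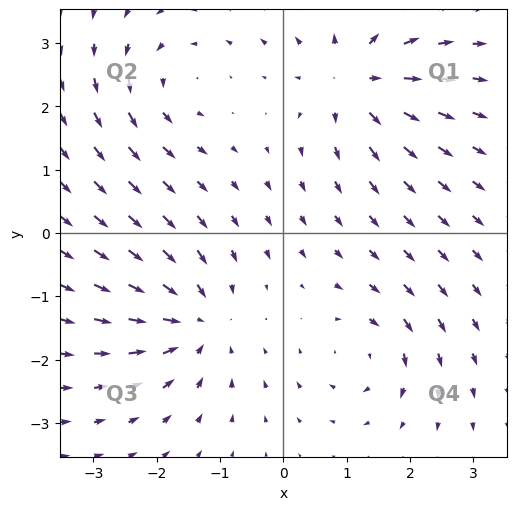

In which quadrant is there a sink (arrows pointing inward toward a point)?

The sink sits at approximately (-1.4, -1.4), which lies in quadrant Q3. The divergence there is about -6, negative as expected for a sink.

Q3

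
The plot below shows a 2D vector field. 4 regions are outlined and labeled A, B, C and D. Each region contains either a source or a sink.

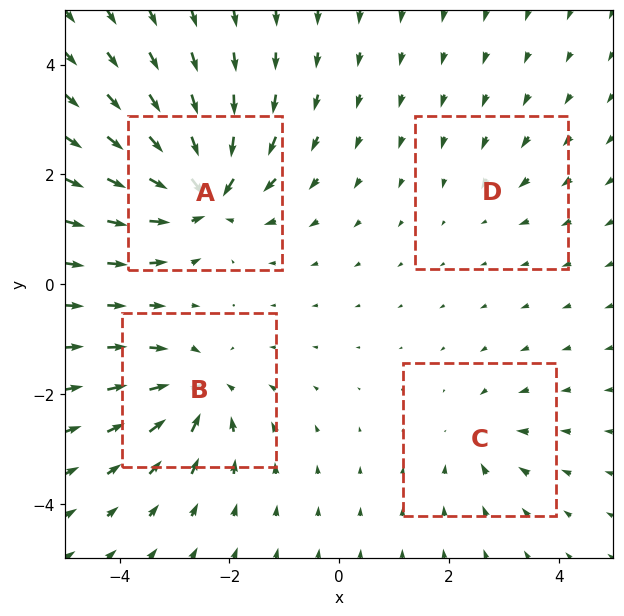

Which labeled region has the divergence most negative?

A

Divergence at each region's feature centre — A: about -9, B: about -7, C: about -4, D: about -2. Region A is most negative.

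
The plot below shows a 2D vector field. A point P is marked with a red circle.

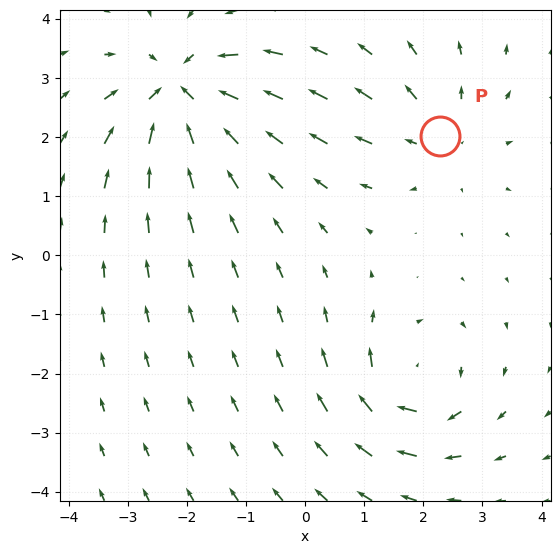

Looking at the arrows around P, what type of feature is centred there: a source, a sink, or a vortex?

source

At P (2.3, 2.0) the arrows spread outward. Divergence about +2, curl ≈0 — positive divergence with near-zero curl is a source.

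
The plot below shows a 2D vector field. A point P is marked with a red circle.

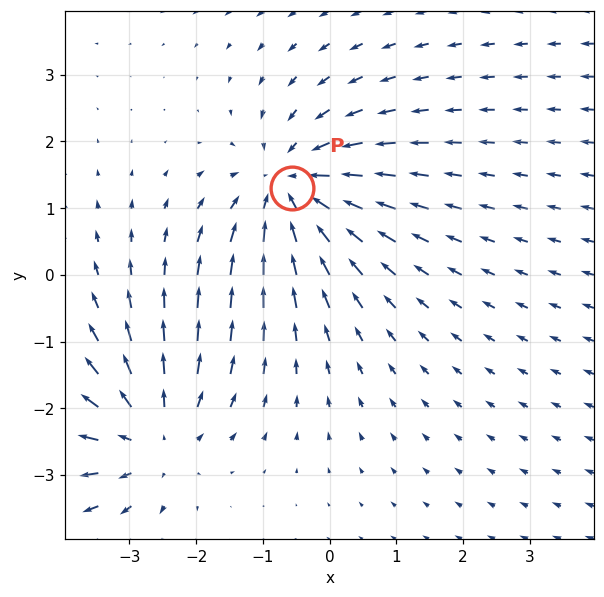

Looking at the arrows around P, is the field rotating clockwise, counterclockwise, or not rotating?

not rotating

Near P at (-0.6, 1.3) the arrows show no circulation. The curl there is ≈0.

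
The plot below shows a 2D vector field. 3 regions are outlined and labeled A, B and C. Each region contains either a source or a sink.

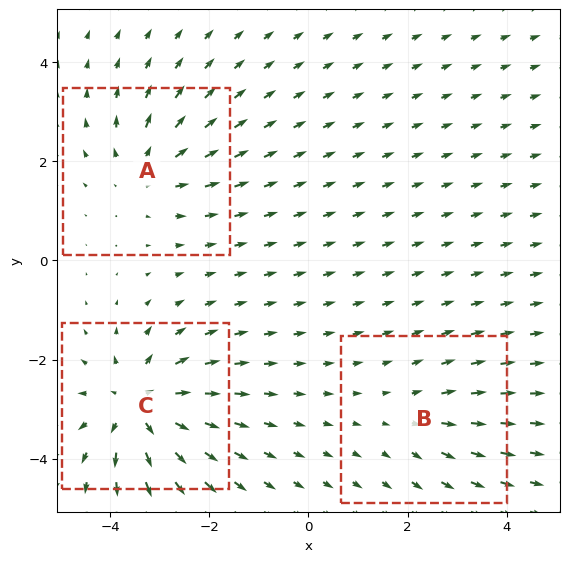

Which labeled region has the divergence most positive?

Divergence at each region's feature centre — A: about +3, B: about +2, C: about +5. Region C is most positive.

C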